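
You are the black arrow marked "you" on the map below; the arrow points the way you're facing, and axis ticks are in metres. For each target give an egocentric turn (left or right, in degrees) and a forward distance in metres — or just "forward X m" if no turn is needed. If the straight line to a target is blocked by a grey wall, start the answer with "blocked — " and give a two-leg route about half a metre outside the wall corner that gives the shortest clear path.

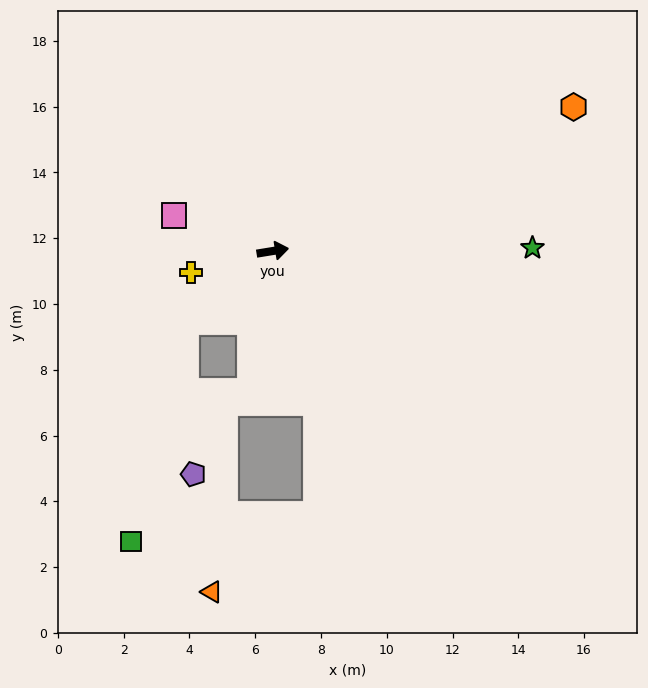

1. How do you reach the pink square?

turn left 151°, forward 3.2 m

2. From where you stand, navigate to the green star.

turn right 9°, forward 7.9 m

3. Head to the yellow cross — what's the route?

turn right 174°, forward 2.6 m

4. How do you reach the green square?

blocked — turn right 150°, forward 3.4 m, then turn left 37°, forward 6.9 m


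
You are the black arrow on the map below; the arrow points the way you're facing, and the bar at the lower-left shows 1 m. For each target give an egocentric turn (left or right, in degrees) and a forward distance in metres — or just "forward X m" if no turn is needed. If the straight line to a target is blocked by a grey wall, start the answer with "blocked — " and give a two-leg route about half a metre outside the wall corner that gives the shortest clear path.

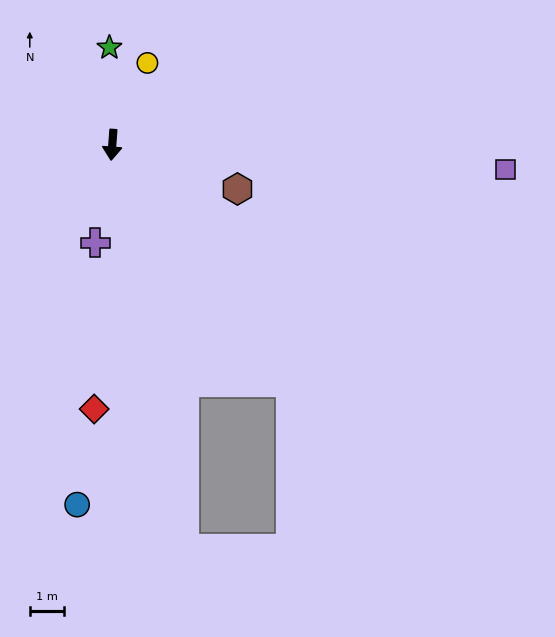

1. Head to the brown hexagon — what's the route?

turn left 75°, forward 3.8 m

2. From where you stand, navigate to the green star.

turn right 174°, forward 2.8 m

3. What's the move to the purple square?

turn left 91°, forward 11.4 m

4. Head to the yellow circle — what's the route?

turn left 161°, forward 2.6 m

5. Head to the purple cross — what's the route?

turn right 5°, forward 2.9 m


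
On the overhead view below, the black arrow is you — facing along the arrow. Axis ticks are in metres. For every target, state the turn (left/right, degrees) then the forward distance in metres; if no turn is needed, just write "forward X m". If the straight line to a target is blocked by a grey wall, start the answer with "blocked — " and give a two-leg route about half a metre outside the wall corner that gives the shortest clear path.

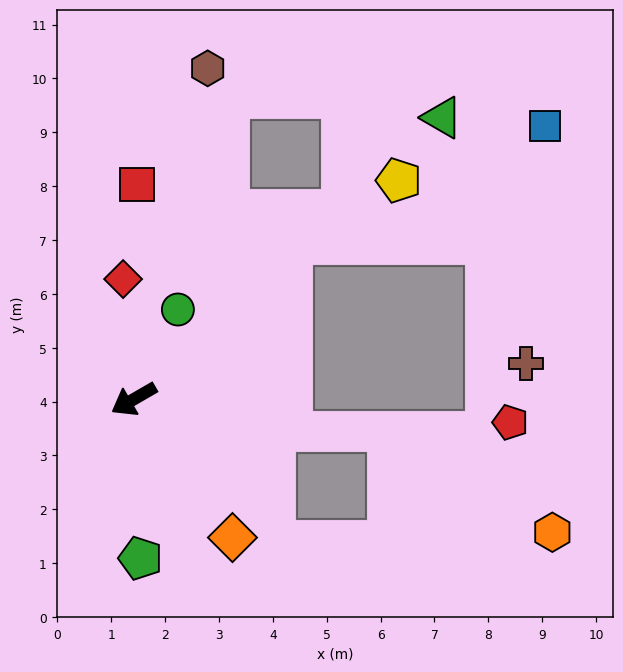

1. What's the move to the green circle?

turn right 146°, forward 1.9 m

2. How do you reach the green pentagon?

turn left 62°, forward 3.0 m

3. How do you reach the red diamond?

turn right 115°, forward 2.2 m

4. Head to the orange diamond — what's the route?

turn left 95°, forward 3.2 m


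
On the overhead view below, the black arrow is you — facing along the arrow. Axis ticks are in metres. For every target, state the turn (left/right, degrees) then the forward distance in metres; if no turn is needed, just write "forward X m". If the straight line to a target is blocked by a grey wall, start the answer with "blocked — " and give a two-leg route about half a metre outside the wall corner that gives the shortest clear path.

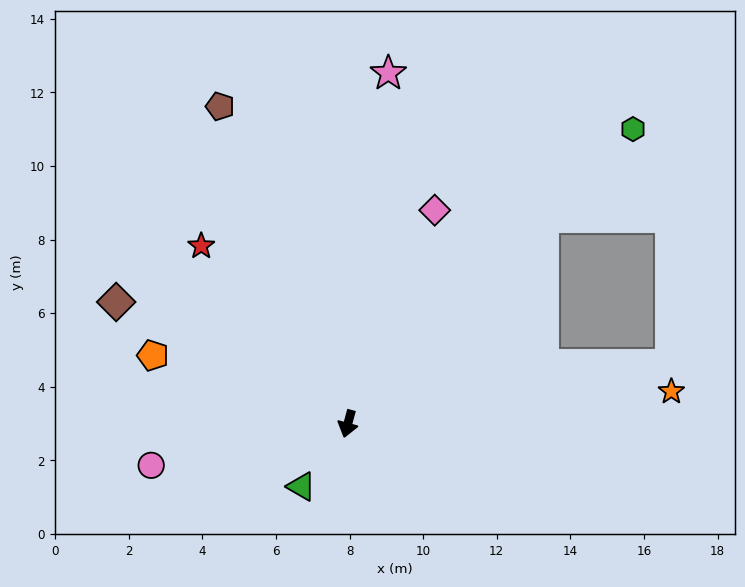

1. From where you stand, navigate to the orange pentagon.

turn right 94°, forward 5.6 m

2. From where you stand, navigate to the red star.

turn right 125°, forward 6.3 m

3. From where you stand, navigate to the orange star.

turn left 111°, forward 8.8 m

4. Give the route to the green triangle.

turn right 21°, forward 2.1 m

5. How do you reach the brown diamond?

turn right 103°, forward 7.1 m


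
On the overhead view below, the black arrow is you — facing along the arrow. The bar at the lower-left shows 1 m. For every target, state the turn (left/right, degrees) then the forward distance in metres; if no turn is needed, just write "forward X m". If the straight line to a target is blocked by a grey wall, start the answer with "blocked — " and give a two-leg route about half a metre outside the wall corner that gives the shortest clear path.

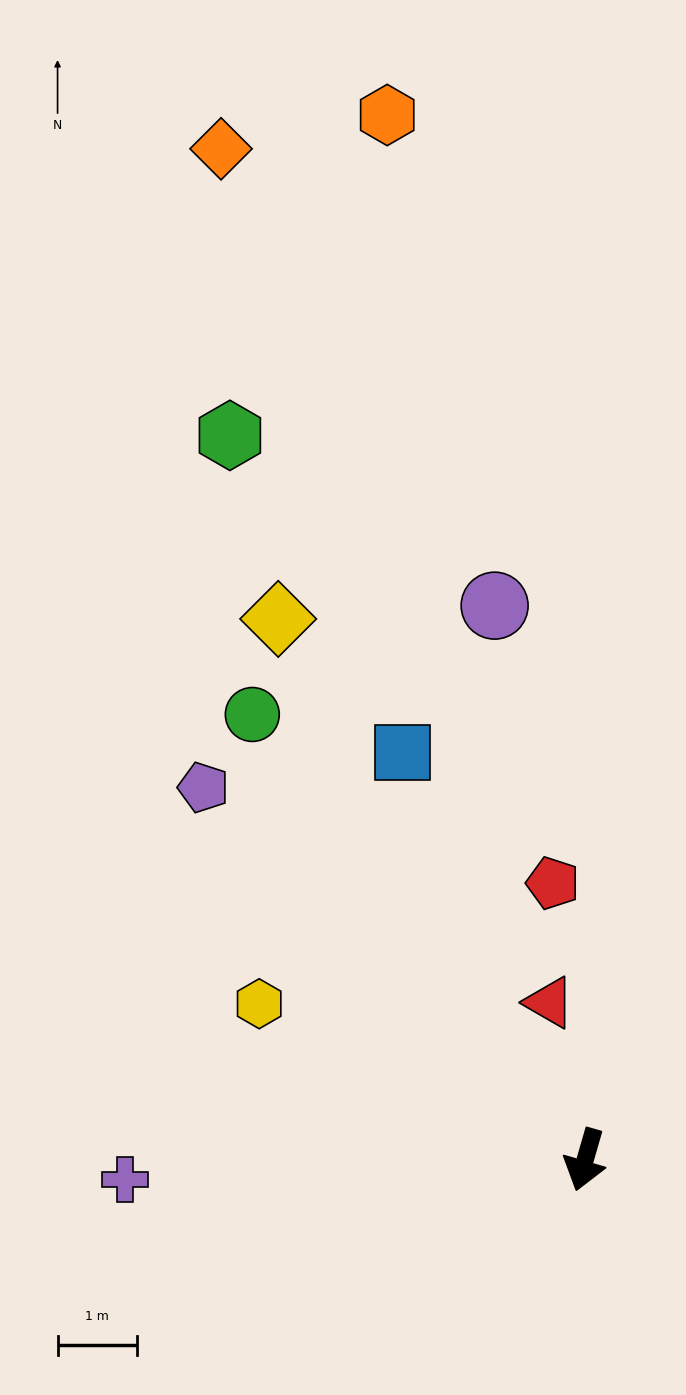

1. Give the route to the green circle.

turn right 127°, forward 7.0 m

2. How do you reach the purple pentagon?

turn right 118°, forward 6.7 m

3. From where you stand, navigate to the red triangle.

turn right 151°, forward 2.0 m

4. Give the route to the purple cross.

turn right 71°, forward 5.8 m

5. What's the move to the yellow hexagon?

turn right 99°, forward 4.6 m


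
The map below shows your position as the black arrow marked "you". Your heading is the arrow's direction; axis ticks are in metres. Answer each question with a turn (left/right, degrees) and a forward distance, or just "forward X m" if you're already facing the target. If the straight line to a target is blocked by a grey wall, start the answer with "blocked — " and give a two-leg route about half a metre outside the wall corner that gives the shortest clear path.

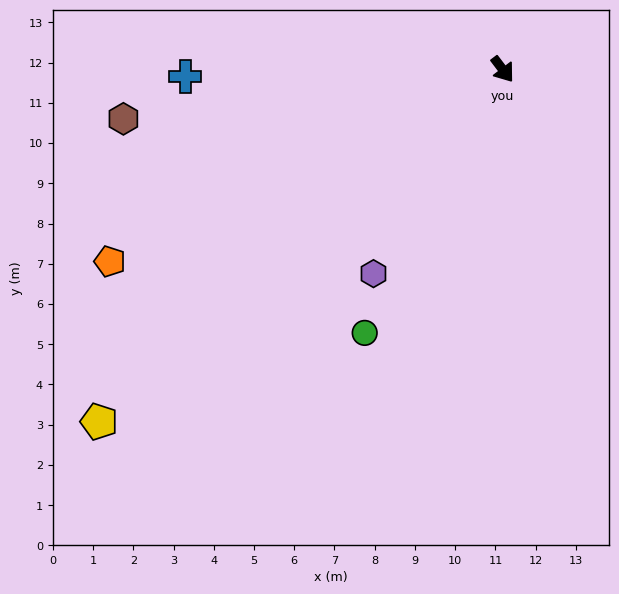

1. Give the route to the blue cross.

turn right 126°, forward 7.9 m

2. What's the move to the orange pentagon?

turn right 101°, forward 10.9 m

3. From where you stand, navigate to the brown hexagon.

turn right 120°, forward 9.5 m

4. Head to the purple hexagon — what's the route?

turn right 70°, forward 6.0 m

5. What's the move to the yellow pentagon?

turn right 86°, forward 13.3 m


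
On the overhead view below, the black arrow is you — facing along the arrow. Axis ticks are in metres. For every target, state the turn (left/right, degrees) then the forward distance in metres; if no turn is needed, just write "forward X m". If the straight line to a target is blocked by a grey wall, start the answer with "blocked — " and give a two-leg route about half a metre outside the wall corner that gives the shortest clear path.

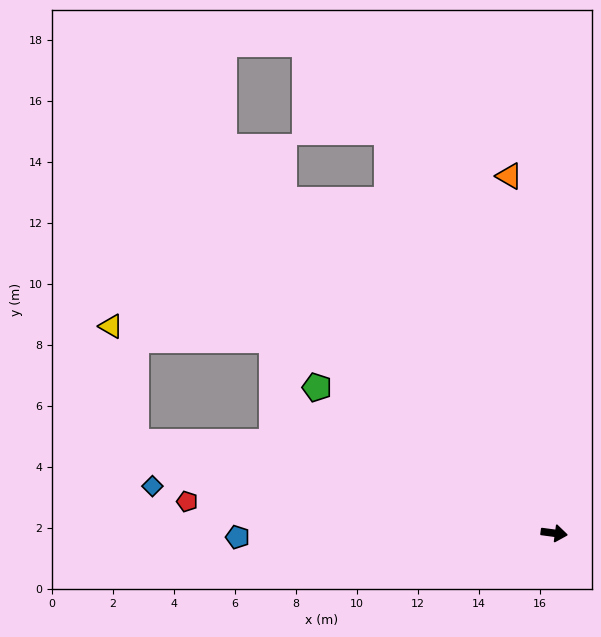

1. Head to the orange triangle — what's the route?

turn left 105°, forward 11.8 m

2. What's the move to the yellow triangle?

blocked — turn left 175°, forward 14.0 m, then turn right 65°, forward 3.9 m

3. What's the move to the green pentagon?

turn left 156°, forward 9.1 m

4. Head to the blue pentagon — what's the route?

turn right 172°, forward 10.4 m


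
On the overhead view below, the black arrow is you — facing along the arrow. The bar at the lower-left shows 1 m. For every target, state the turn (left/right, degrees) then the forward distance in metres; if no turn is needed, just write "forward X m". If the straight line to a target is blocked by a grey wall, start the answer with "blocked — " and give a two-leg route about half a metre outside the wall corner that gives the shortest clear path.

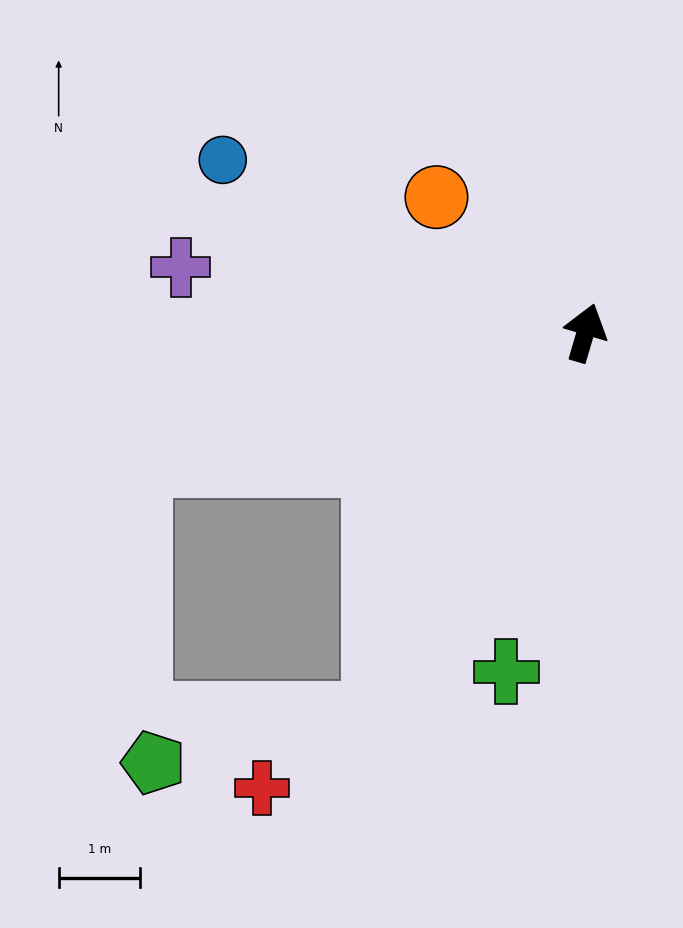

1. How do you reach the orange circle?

turn left 64°, forward 2.5 m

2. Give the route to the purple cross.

turn left 97°, forward 5.0 m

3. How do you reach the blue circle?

turn left 81°, forward 4.9 m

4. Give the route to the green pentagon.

blocked — turn left 168°, forward 5.3 m, then turn right 50°, forward 2.8 m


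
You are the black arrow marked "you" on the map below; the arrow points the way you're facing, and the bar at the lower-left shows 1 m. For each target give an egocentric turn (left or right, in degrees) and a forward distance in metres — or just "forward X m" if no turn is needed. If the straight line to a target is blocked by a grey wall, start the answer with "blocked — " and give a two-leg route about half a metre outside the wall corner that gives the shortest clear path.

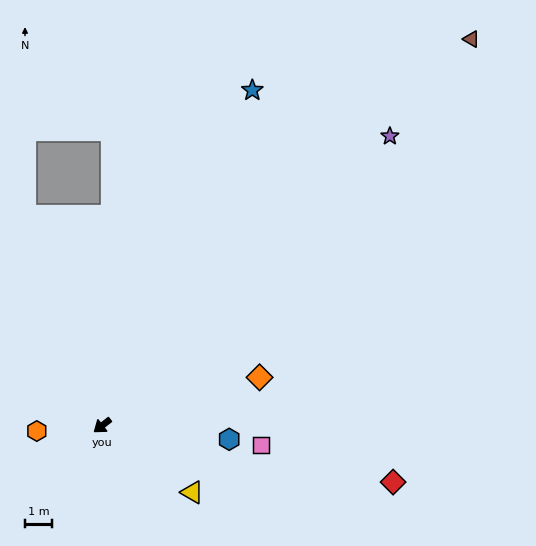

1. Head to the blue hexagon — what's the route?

turn left 136°, forward 4.8 m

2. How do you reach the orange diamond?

turn left 159°, forward 6.2 m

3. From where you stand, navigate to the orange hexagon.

turn right 33°, forward 2.5 m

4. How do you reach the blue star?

turn right 152°, forward 13.7 m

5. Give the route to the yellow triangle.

turn left 105°, forward 4.2 m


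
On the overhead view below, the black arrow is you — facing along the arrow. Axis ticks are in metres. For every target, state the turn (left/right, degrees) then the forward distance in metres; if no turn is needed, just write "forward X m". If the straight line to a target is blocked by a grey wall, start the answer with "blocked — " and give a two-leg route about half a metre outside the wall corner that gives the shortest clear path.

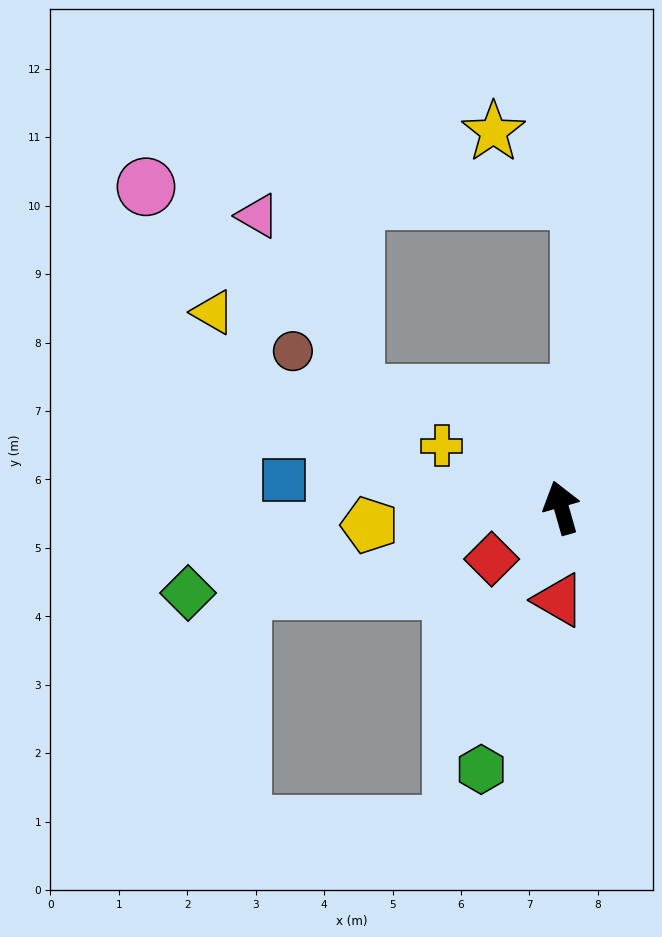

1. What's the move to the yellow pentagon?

turn left 79°, forward 2.8 m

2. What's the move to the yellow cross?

turn left 47°, forward 2.0 m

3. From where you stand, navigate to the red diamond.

turn left 111°, forward 1.3 m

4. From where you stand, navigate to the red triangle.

turn left 162°, forward 1.4 m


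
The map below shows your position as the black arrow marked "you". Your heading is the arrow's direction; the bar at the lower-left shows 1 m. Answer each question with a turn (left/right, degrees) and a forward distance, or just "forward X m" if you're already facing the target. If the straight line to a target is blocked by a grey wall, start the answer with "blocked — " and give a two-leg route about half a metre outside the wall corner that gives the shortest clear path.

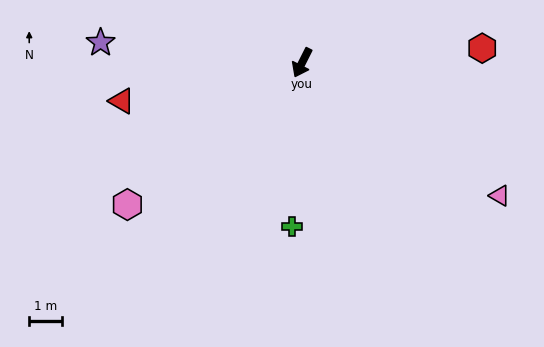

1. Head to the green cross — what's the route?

turn left 23°, forward 5.0 m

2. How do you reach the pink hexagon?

turn right 24°, forward 6.9 m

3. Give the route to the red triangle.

turn right 51°, forward 5.6 m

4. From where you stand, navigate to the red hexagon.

turn left 121°, forward 5.5 m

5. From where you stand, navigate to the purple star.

turn right 69°, forward 6.2 m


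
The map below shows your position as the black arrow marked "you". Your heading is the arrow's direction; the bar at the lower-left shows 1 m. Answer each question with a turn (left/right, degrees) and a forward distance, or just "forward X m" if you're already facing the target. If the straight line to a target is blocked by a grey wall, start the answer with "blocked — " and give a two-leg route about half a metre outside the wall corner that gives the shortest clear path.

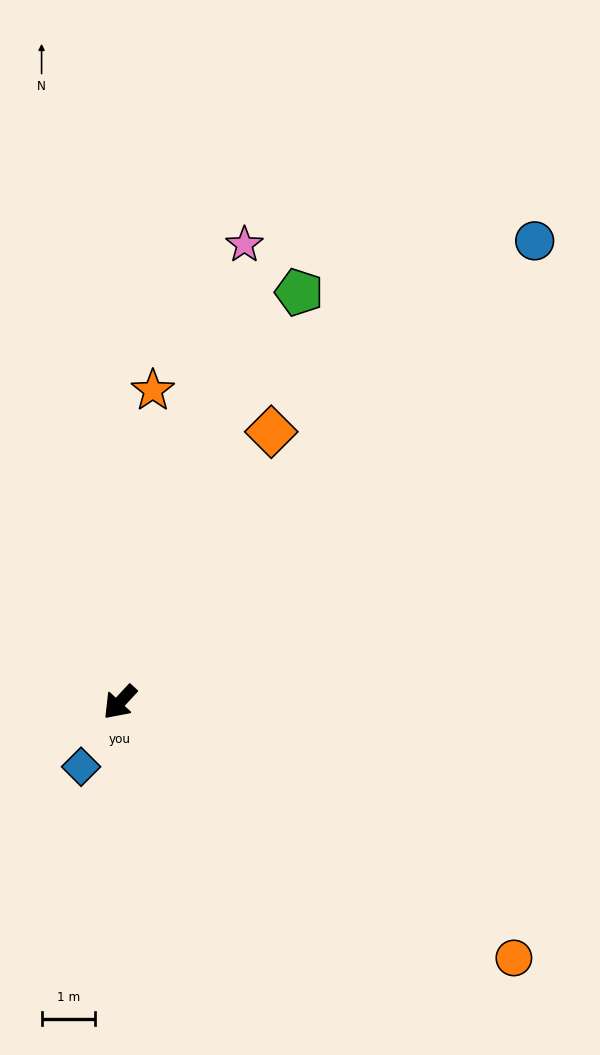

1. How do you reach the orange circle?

turn left 100°, forward 8.8 m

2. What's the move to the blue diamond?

turn left 12°, forward 1.4 m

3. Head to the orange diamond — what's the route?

turn right 166°, forward 5.8 m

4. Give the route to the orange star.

turn right 143°, forward 5.9 m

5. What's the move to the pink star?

turn right 152°, forward 8.9 m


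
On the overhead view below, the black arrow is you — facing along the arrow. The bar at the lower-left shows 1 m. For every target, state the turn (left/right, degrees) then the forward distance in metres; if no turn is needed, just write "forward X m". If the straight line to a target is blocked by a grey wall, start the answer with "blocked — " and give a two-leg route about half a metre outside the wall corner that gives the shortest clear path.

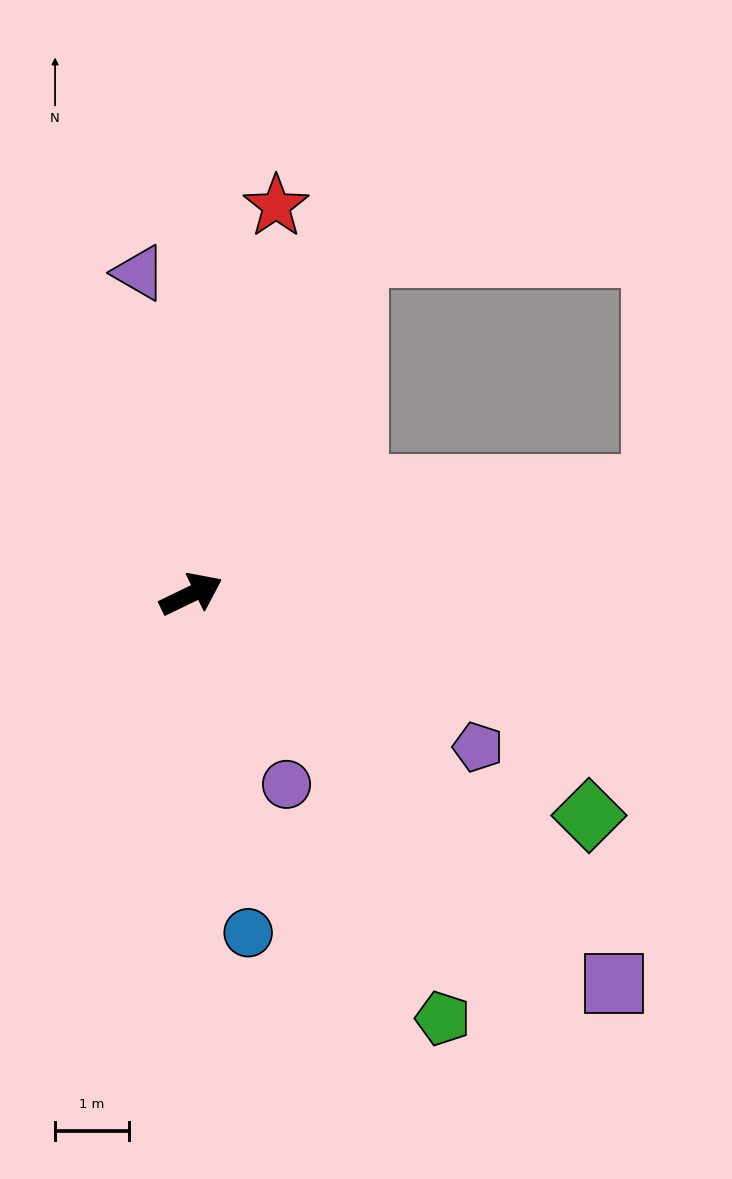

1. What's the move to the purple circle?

turn right 89°, forward 2.9 m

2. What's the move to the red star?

turn left 52°, forward 5.4 m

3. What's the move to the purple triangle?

turn left 73°, forward 4.4 m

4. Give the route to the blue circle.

turn right 106°, forward 4.6 m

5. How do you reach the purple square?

turn right 68°, forward 7.7 m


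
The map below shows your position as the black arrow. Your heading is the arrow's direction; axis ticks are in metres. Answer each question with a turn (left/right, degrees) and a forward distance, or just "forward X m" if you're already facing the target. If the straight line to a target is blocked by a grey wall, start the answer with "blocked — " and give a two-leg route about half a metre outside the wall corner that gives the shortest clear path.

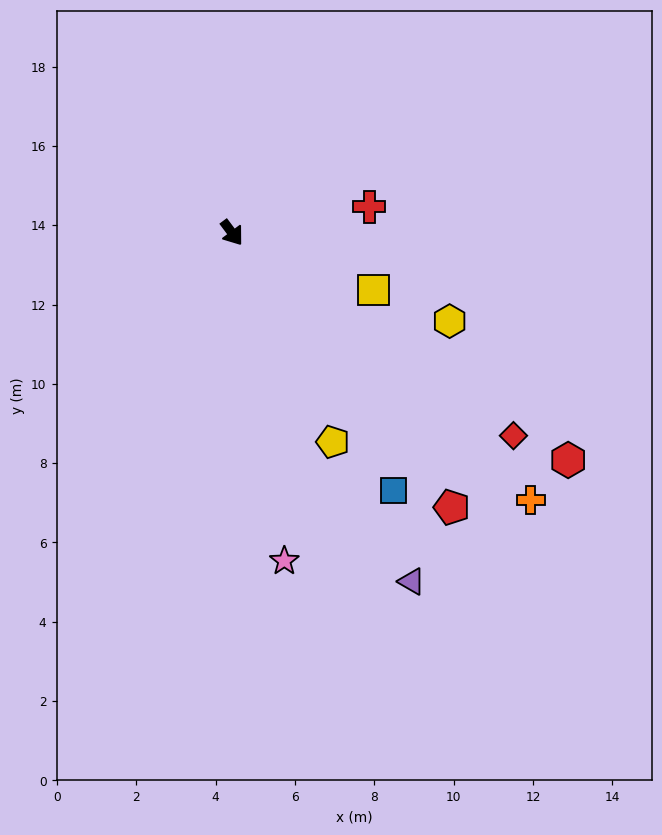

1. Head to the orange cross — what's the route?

turn left 11°, forward 10.1 m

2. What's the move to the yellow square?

turn left 31°, forward 3.8 m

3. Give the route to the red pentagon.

forward 8.9 m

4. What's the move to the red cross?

turn left 64°, forward 3.5 m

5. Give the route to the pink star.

turn right 28°, forward 8.4 m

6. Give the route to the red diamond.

turn left 17°, forward 8.7 m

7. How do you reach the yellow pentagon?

turn right 11°, forward 5.9 m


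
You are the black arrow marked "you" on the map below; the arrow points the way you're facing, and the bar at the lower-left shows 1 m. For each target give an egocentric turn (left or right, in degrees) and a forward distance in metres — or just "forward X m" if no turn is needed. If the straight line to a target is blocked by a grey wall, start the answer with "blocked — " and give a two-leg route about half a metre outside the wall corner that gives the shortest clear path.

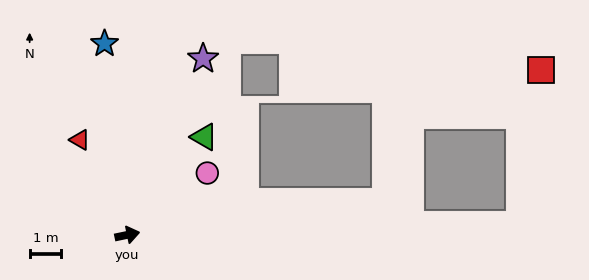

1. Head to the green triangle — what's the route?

turn left 40°, forward 3.9 m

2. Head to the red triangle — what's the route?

turn left 105°, forward 3.3 m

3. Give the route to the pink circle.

turn left 26°, forward 3.2 m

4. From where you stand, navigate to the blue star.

turn left 85°, forward 6.1 m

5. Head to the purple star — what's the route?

turn left 55°, forward 6.0 m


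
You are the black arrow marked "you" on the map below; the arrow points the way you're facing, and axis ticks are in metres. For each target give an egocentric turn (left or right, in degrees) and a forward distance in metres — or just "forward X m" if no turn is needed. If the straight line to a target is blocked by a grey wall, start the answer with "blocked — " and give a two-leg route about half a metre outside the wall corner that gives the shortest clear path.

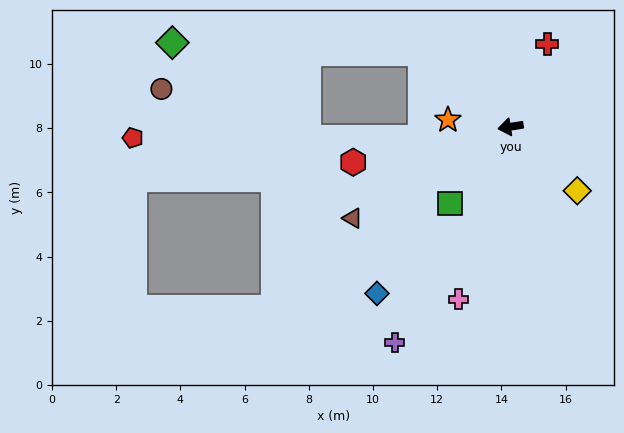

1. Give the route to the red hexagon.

turn left 4°, forward 5.0 m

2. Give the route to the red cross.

turn right 123°, forward 2.8 m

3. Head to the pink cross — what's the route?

turn left 64°, forward 5.6 m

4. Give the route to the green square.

turn left 43°, forward 3.0 m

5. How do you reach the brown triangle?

turn left 21°, forward 5.7 m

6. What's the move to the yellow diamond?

turn left 127°, forward 2.9 m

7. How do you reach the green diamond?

blocked — turn right 49°, forward 3.6 m, then turn left 38°, forward 7.8 m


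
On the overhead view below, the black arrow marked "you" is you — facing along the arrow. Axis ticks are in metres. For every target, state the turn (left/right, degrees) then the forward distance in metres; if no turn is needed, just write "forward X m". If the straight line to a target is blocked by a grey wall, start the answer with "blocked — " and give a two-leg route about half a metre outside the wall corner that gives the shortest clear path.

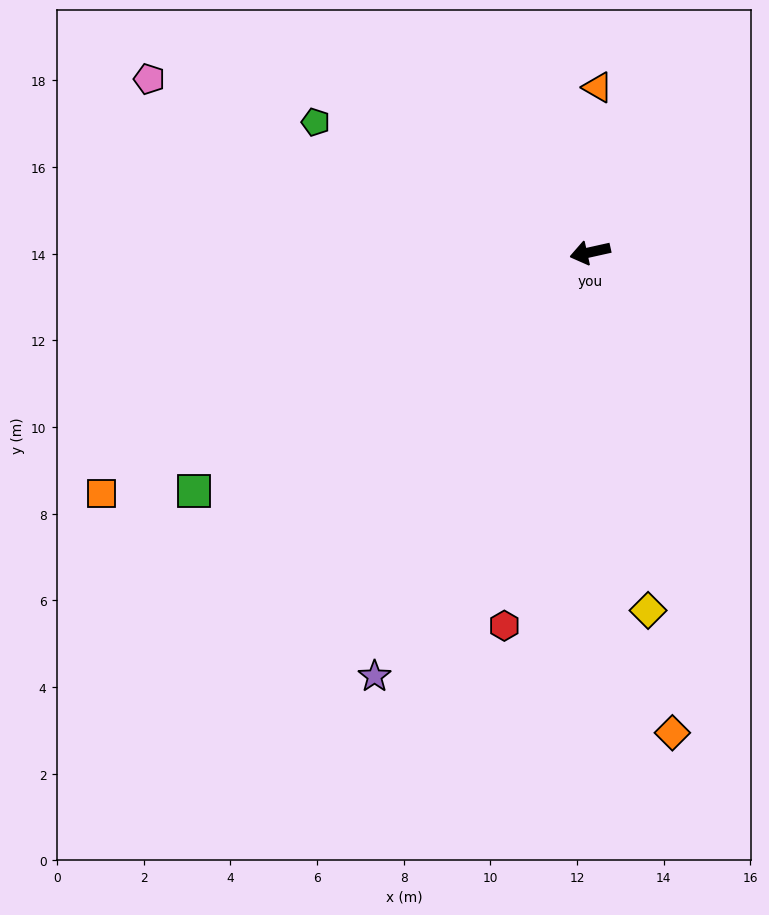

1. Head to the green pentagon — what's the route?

turn right 38°, forward 7.0 m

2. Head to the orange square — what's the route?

turn left 14°, forward 12.6 m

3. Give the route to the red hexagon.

turn left 65°, forward 8.8 m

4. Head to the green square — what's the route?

turn left 19°, forward 10.7 m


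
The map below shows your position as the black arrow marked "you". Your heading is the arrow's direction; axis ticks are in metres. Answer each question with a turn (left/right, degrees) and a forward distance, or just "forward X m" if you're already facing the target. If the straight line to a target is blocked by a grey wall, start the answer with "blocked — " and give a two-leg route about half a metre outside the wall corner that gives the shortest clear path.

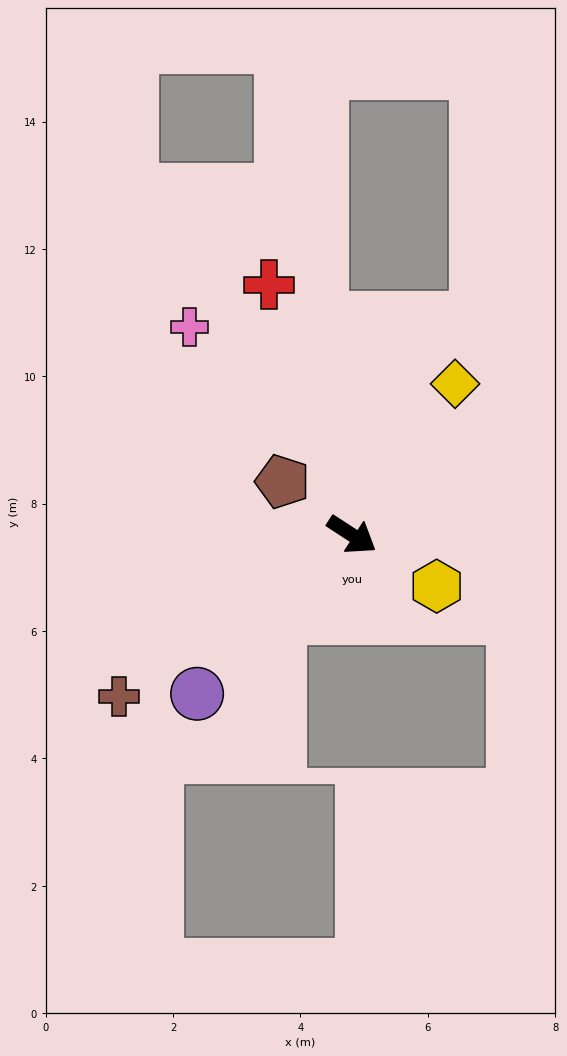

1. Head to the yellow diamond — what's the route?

turn left 89°, forward 2.9 m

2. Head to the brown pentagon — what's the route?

turn left 176°, forward 1.4 m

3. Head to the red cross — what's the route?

turn left 141°, forward 4.1 m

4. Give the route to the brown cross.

turn right 112°, forward 4.5 m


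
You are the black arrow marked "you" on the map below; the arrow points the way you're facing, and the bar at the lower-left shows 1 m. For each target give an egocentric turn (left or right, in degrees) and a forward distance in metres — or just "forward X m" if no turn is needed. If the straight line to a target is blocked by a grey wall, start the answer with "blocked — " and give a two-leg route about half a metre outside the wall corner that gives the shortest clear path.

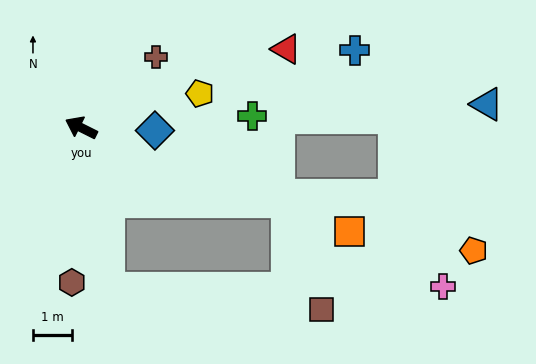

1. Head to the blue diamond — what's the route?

turn right 156°, forward 1.9 m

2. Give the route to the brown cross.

turn right 110°, forward 2.6 m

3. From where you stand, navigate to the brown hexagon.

turn left 113°, forward 3.9 m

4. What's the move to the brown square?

blocked — turn left 126°, forward 4.1 m, then turn left 75°, forward 5.4 m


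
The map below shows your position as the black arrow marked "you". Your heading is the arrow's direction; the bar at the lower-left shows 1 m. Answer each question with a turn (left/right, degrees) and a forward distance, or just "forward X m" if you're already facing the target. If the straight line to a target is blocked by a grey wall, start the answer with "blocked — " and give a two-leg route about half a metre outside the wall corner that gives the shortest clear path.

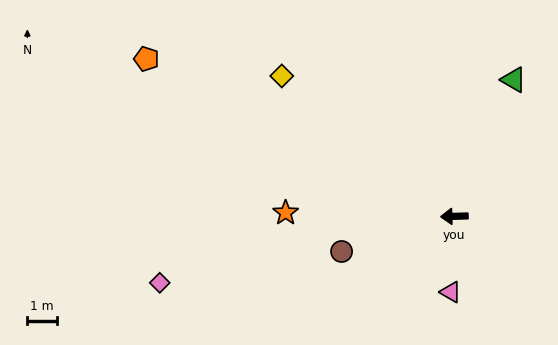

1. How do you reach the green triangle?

turn right 115°, forward 5.1 m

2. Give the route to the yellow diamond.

turn right 41°, forward 7.6 m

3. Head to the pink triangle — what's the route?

turn left 86°, forward 2.6 m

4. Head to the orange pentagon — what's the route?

turn right 29°, forward 11.8 m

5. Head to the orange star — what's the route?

turn right 3°, forward 5.8 m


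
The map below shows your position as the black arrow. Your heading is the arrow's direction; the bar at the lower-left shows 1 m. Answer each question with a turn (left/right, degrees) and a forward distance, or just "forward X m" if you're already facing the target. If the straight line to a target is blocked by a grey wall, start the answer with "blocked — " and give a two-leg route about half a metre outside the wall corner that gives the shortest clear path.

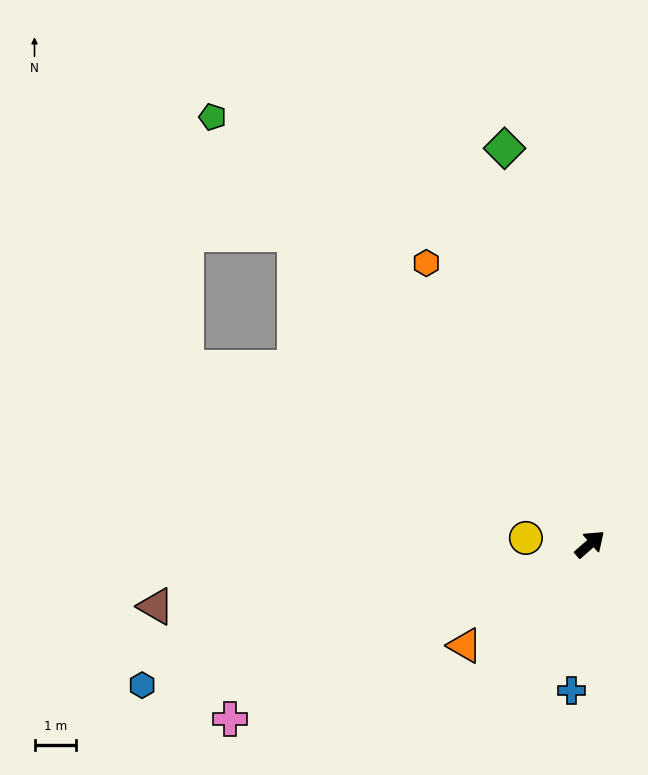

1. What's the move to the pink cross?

turn left 165°, forward 9.7 m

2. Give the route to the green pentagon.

turn left 90°, forward 13.8 m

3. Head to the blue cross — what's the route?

turn right 138°, forward 3.6 m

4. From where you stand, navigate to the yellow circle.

turn left 133°, forward 1.6 m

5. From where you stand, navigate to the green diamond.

turn left 61°, forward 9.8 m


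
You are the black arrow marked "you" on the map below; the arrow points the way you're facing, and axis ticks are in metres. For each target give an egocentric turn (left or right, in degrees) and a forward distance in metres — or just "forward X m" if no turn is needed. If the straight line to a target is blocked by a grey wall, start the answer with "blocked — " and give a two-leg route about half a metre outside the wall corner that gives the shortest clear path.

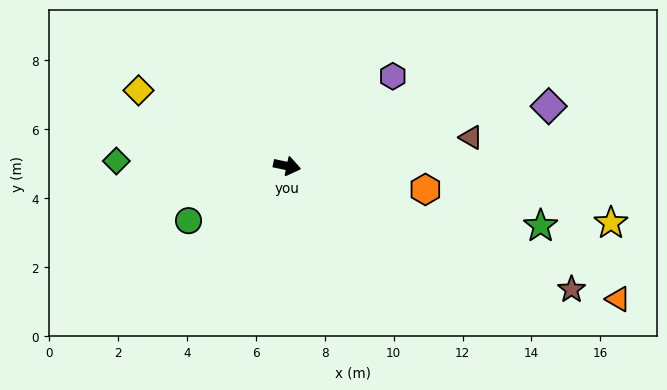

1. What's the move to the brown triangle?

turn left 21°, forward 5.4 m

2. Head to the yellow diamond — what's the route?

turn left 165°, forward 4.8 m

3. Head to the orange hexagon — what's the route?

turn left 2°, forward 4.1 m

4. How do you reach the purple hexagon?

turn left 52°, forward 4.0 m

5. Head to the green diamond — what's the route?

turn right 170°, forward 5.0 m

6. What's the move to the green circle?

turn right 139°, forward 3.3 m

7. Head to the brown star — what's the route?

turn right 12°, forward 9.0 m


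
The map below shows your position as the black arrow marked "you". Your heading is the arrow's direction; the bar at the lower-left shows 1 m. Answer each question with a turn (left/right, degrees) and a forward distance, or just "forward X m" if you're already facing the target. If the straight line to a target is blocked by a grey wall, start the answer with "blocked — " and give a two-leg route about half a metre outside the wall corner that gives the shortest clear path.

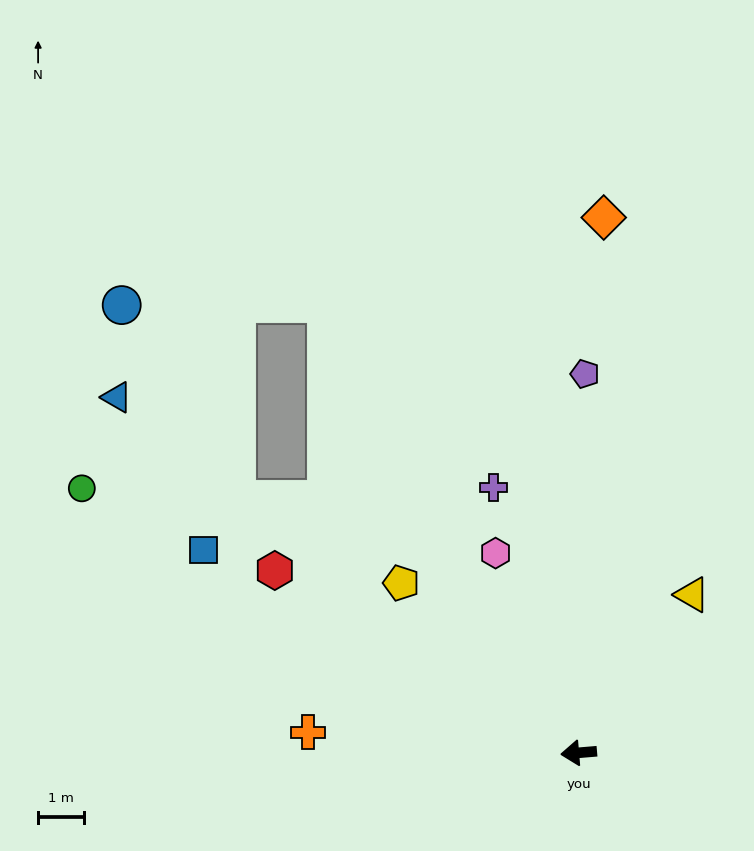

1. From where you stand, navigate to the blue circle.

blocked — turn right 41°, forward 9.3 m, then turn right 23°, forward 5.0 m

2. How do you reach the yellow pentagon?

turn right 49°, forward 5.4 m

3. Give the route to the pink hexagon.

turn right 72°, forward 4.7 m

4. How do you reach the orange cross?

turn right 9°, forward 5.9 m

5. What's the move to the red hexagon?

turn right 36°, forward 7.8 m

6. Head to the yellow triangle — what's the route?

turn right 130°, forward 4.3 m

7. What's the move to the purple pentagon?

turn right 96°, forward 8.3 m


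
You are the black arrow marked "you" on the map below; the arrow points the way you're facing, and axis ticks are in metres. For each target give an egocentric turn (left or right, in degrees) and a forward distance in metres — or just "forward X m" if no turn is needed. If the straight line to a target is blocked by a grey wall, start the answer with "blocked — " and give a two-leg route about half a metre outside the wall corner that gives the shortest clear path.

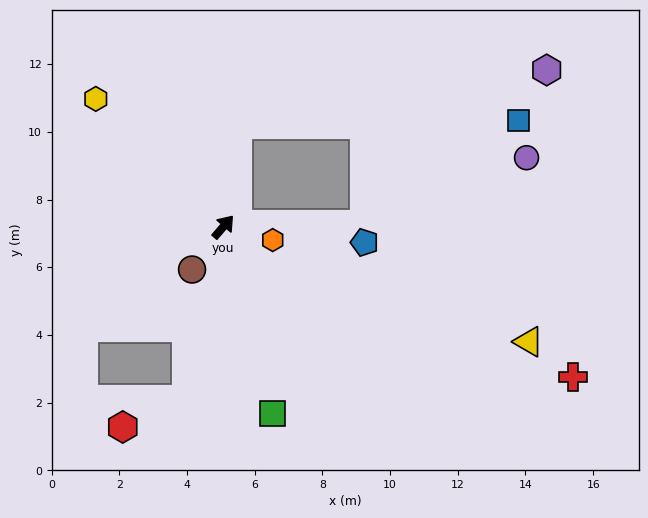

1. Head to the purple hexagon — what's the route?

blocked — turn left 33°, forward 3.1 m, then turn right 72°, forward 9.3 m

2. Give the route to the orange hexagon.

turn right 64°, forward 1.5 m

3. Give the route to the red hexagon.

blocked — turn right 152°, forward 5.2 m, then turn right 54°, forward 2.0 m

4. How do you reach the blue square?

blocked — turn left 33°, forward 3.1 m, then turn right 82°, forward 8.3 m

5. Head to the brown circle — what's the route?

turn right 176°, forward 1.6 m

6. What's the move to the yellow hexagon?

turn left 86°, forward 5.3 m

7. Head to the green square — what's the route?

turn right 125°, forward 5.7 m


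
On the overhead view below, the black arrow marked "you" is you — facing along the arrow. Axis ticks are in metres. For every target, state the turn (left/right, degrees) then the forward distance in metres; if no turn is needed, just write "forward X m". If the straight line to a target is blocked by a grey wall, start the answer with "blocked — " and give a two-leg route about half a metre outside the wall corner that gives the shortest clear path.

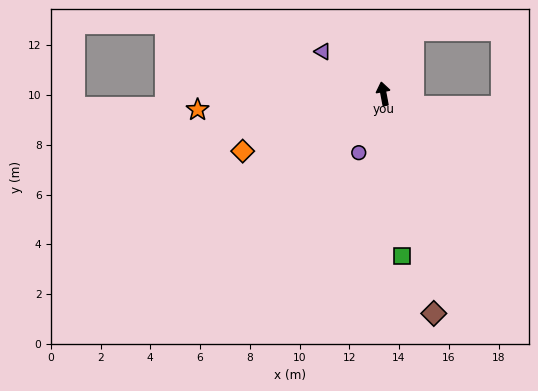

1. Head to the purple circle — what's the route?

turn left 147°, forward 2.6 m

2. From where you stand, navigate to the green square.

turn left 176°, forward 6.6 m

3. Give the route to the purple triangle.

turn left 44°, forward 3.0 m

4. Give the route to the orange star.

turn left 84°, forward 7.5 m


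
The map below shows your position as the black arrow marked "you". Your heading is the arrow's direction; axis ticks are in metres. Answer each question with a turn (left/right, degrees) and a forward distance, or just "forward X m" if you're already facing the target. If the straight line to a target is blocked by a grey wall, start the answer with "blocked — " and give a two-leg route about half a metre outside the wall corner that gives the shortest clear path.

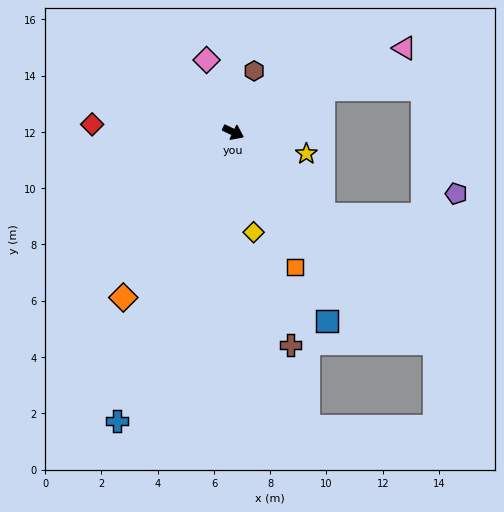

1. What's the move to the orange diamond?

turn right 98°, forward 7.1 m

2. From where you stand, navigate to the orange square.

turn right 40°, forward 5.3 m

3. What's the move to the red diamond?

turn right 157°, forward 5.0 m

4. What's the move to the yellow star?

turn left 9°, forward 2.7 m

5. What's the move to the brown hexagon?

turn left 97°, forward 2.3 m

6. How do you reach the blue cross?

turn right 86°, forward 11.1 m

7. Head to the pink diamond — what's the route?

turn left 136°, forward 2.7 m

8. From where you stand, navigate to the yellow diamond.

turn right 53°, forward 3.6 m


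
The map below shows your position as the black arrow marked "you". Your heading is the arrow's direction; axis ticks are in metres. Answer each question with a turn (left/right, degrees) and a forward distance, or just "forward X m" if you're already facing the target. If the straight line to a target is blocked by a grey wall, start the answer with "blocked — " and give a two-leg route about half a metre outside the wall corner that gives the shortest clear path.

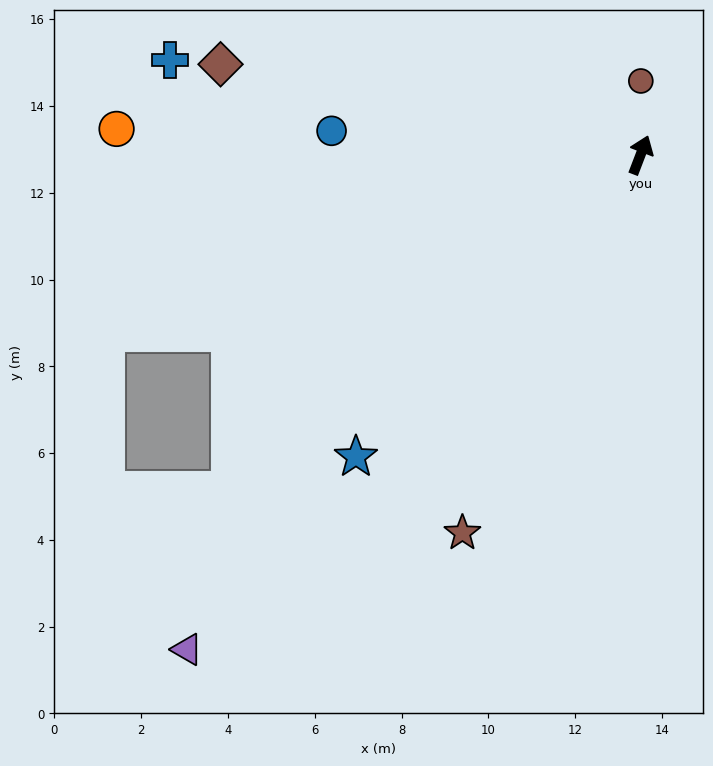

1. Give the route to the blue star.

turn left 158°, forward 9.6 m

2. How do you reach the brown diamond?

turn left 99°, forward 9.9 m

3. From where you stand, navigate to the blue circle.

turn left 107°, forward 7.1 m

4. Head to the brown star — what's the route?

turn left 176°, forward 9.6 m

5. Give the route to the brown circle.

turn left 21°, forward 1.7 m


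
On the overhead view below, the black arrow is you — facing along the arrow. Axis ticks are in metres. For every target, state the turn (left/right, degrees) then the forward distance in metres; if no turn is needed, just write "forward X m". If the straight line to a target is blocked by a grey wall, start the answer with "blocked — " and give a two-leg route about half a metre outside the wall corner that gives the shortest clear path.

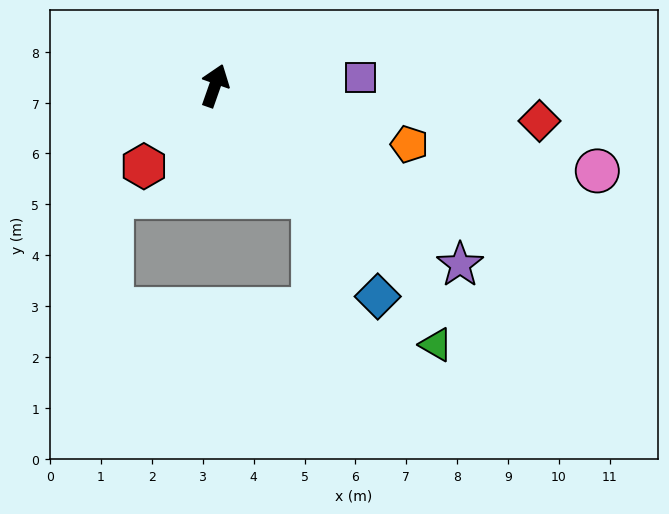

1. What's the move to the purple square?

turn right 67°, forward 2.9 m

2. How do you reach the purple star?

turn right 107°, forward 6.0 m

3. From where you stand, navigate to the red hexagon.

turn left 158°, forward 2.1 m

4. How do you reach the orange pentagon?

turn right 87°, forward 4.0 m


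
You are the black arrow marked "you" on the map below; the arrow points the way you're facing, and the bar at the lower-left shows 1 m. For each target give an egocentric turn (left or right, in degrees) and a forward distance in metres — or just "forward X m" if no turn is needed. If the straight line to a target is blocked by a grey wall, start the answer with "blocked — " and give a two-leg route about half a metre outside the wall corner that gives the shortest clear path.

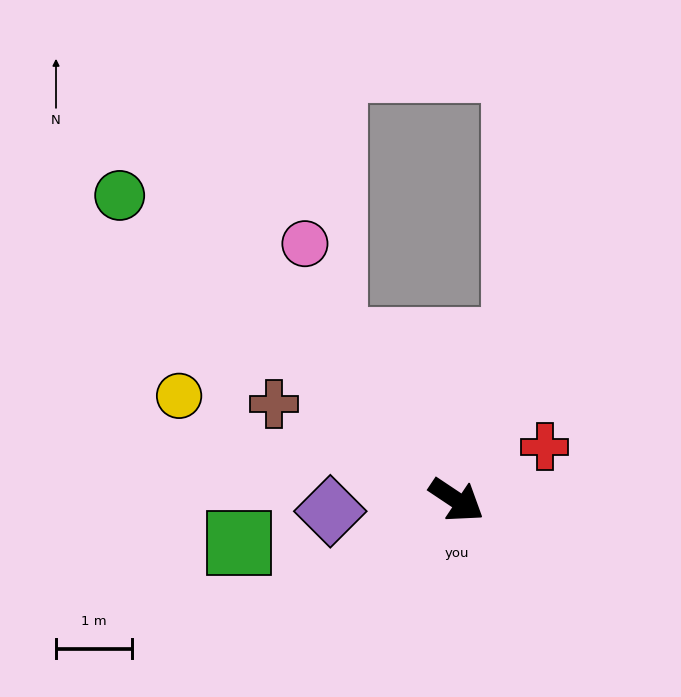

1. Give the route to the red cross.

turn left 65°, forward 1.4 m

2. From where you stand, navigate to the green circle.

turn left 172°, forward 6.0 m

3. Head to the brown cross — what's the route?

turn right 174°, forward 2.7 m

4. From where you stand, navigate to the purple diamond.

turn right 141°, forward 1.7 m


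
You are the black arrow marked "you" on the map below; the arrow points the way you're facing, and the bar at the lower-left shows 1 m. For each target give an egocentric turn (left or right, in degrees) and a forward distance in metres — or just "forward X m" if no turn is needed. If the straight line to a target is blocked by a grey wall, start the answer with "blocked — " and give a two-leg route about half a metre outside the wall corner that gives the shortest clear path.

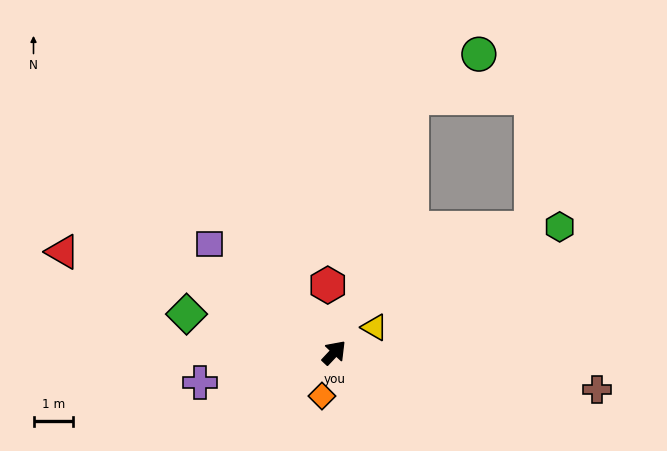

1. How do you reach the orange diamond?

turn right 153°, forward 1.1 m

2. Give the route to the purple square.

turn left 92°, forward 4.1 m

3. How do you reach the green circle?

blocked — turn left 26°, forward 6.7 m, then turn right 40°, forward 2.0 m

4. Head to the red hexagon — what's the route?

turn left 49°, forward 1.7 m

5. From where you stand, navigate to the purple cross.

turn left 146°, forward 3.5 m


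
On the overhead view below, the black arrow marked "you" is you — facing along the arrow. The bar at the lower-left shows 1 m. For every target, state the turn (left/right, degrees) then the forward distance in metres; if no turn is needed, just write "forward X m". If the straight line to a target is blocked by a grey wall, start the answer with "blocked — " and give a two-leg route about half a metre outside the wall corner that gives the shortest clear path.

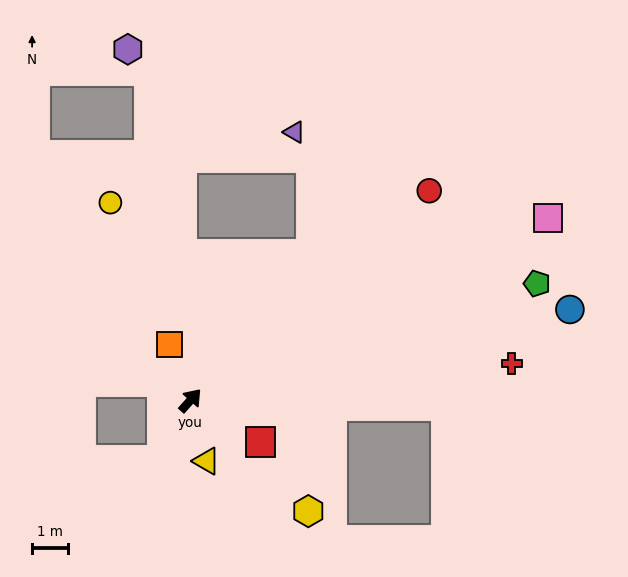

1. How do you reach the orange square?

turn left 62°, forward 1.7 m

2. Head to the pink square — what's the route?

turn right 21°, forward 11.3 m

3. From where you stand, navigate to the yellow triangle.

turn right 124°, forward 1.8 m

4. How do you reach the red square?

turn right 79°, forward 2.3 m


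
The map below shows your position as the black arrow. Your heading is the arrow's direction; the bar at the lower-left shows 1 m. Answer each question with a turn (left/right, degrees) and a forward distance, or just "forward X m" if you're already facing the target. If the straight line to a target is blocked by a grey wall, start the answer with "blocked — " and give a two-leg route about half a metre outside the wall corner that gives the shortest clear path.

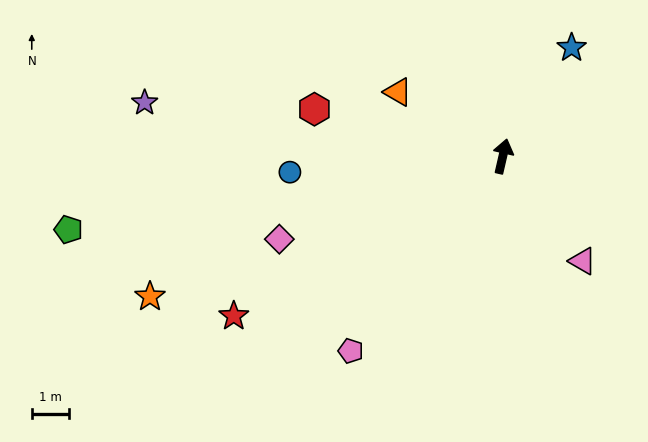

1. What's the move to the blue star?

turn right 19°, forward 3.5 m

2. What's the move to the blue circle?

turn left 107°, forward 5.8 m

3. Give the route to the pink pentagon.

turn left 155°, forward 6.7 m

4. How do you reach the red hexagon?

turn left 89°, forward 5.2 m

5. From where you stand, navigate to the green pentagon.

turn left 113°, forward 11.9 m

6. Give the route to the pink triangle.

turn right 130°, forward 3.6 m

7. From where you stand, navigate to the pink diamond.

turn left 123°, forward 6.4 m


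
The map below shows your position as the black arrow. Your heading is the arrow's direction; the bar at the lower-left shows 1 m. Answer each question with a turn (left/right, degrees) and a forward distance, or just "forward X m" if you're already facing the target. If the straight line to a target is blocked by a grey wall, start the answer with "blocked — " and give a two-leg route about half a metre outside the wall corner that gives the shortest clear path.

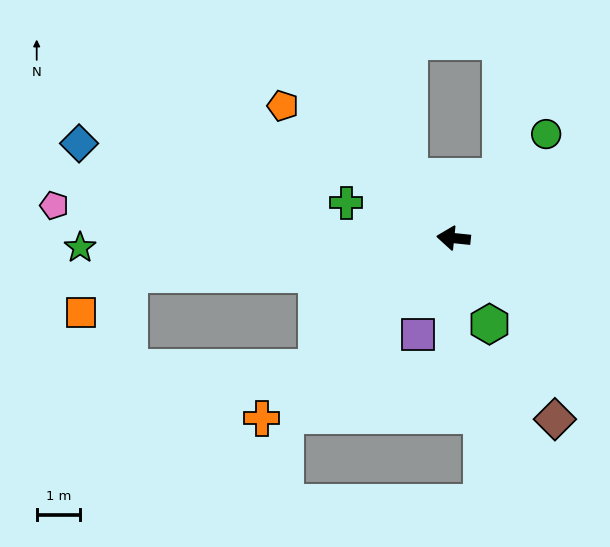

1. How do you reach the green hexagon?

turn left 119°, forward 2.1 m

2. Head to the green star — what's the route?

turn left 7°, forward 8.6 m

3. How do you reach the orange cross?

turn left 49°, forward 6.0 m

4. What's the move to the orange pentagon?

turn right 32°, forward 4.9 m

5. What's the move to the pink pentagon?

forward 9.2 m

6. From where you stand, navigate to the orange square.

blocked — turn left 12°, forward 7.5 m, then turn left 32°, forward 1.4 m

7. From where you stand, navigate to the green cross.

turn right 12°, forward 2.6 m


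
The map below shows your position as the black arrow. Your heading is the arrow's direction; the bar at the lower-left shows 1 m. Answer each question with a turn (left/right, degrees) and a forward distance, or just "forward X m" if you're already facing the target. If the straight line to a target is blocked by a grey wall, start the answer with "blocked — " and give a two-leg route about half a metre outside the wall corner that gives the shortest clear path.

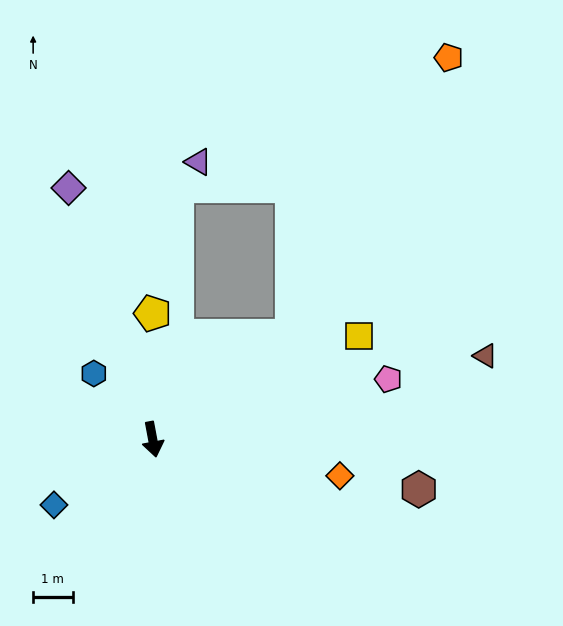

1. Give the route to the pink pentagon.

turn left 94°, forward 6.2 m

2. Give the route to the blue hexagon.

turn right 149°, forward 2.2 m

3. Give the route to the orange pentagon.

blocked — turn left 116°, forward 4.4 m, then turn left 24°, forward 8.1 m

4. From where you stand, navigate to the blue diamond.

turn right 67°, forward 3.0 m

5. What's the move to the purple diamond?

turn right 172°, forward 6.7 m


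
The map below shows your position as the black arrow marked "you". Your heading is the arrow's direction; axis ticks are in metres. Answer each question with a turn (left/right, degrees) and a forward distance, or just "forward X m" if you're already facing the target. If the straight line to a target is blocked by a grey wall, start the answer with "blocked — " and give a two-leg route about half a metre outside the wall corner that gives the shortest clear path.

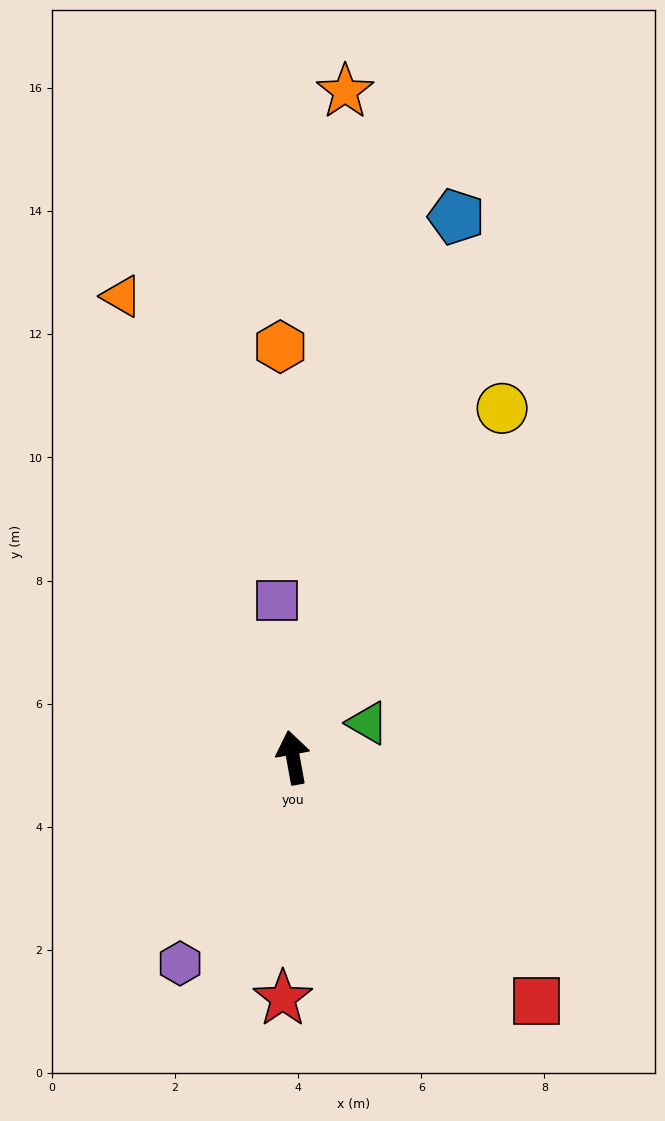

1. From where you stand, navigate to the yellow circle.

turn right 41°, forward 6.6 m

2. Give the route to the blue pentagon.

turn right 27°, forward 9.2 m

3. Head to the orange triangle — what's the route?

turn left 10°, forward 8.0 m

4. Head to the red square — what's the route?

turn right 145°, forward 5.6 m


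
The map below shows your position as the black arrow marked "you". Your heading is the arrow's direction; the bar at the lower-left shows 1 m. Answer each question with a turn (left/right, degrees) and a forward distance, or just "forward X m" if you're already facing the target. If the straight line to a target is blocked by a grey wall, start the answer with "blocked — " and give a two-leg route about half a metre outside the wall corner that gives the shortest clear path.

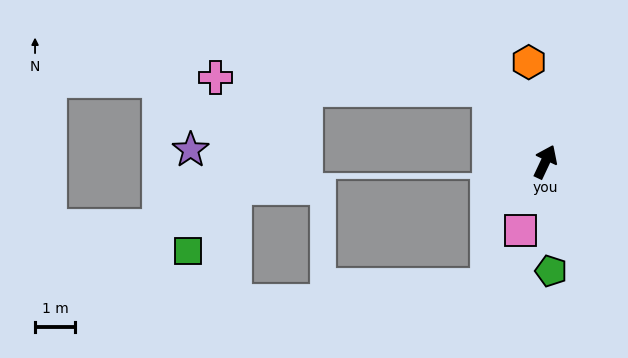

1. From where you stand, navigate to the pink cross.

blocked — turn left 63°, forward 2.3 m, then turn left 49°, forward 6.9 m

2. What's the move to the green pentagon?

turn right 152°, forward 2.7 m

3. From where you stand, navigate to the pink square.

turn right 174°, forward 1.8 m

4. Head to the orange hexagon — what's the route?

turn left 35°, forward 2.5 m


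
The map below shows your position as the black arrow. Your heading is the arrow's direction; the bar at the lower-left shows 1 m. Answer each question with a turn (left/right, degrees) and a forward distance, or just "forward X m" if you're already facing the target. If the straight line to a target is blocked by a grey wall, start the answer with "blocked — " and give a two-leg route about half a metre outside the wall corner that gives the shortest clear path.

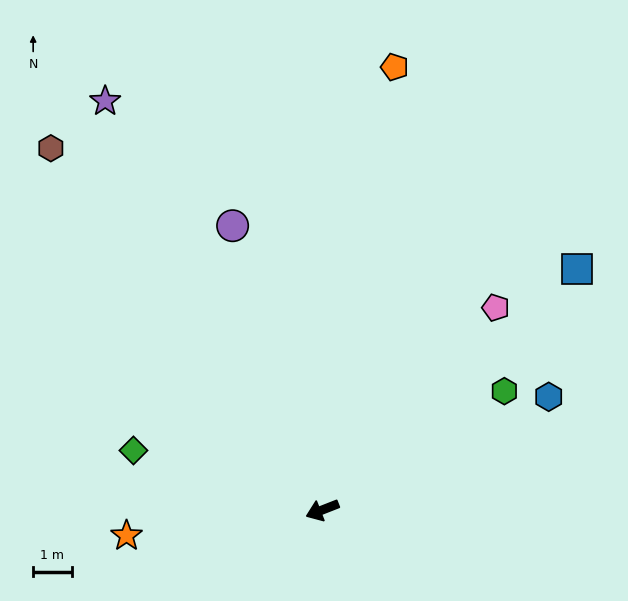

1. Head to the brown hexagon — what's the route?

turn right 75°, forward 11.7 m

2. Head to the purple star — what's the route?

turn right 83°, forward 12.0 m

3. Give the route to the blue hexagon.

turn right 175°, forward 6.6 m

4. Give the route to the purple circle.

turn right 94°, forward 7.7 m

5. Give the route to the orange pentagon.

turn right 121°, forward 11.6 m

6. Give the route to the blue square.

turn right 158°, forward 9.1 m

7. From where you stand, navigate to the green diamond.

turn right 39°, forward 5.1 m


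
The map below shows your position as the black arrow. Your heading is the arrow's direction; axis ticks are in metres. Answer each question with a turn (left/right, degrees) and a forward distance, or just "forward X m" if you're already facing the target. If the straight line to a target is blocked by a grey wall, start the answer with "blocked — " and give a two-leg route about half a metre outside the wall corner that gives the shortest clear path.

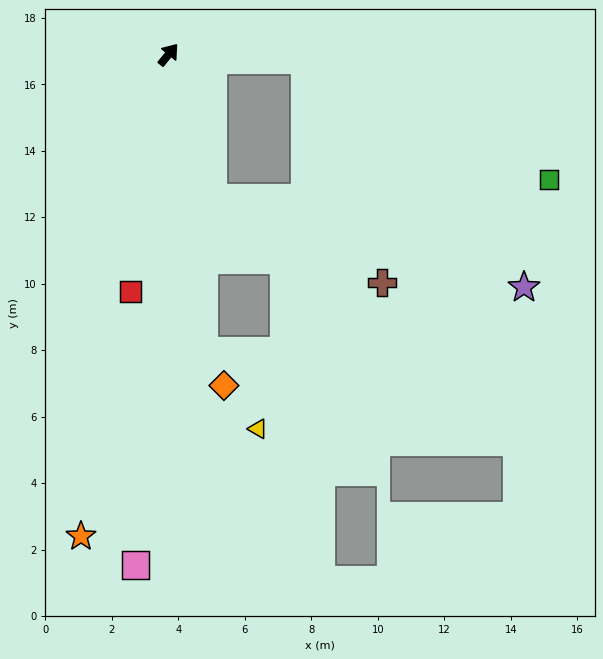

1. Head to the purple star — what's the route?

blocked — turn right 53°, forward 4.1 m, then turn right 44°, forward 9.5 m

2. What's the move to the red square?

turn right 150°, forward 7.2 m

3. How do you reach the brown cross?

blocked — turn right 124°, forward 4.5 m, then turn left 47°, forward 5.7 m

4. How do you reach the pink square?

turn right 145°, forward 15.4 m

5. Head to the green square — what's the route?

blocked — turn right 53°, forward 4.1 m, then turn right 24°, forward 8.2 m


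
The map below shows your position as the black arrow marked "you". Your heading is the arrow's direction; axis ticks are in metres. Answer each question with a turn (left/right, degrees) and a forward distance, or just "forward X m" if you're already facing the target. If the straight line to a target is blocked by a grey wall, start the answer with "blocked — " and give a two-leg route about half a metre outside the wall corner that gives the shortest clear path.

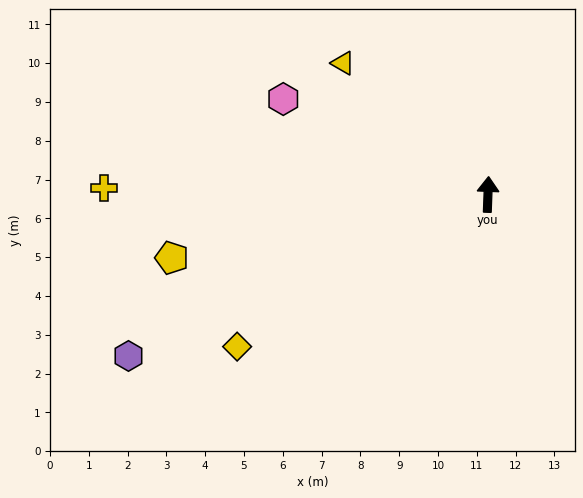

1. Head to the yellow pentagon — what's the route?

turn left 103°, forward 8.3 m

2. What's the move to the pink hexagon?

turn left 67°, forward 5.8 m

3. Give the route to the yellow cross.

turn left 91°, forward 9.9 m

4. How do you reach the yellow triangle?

turn left 50°, forward 5.0 m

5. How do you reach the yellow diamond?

turn left 123°, forward 7.6 m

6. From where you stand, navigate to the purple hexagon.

turn left 116°, forward 10.2 m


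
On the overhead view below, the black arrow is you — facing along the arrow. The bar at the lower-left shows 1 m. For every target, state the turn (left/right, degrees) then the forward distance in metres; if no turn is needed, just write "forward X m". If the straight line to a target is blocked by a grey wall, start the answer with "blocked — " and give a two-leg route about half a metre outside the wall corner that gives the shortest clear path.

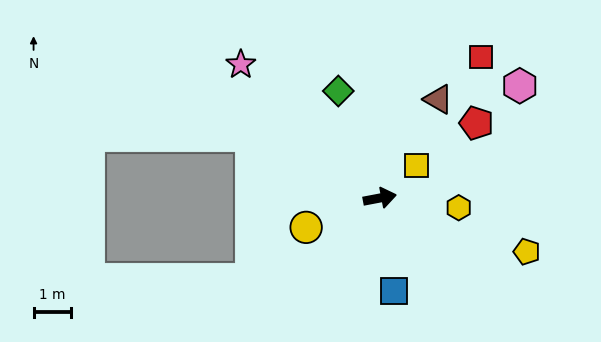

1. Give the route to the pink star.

turn left 125°, forward 5.1 m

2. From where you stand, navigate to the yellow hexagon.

turn right 18°, forward 2.1 m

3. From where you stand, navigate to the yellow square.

turn left 31°, forward 1.3 m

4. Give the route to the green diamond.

turn left 100°, forward 3.0 m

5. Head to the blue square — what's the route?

turn right 92°, forward 2.5 m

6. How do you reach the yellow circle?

turn right 169°, forward 2.1 m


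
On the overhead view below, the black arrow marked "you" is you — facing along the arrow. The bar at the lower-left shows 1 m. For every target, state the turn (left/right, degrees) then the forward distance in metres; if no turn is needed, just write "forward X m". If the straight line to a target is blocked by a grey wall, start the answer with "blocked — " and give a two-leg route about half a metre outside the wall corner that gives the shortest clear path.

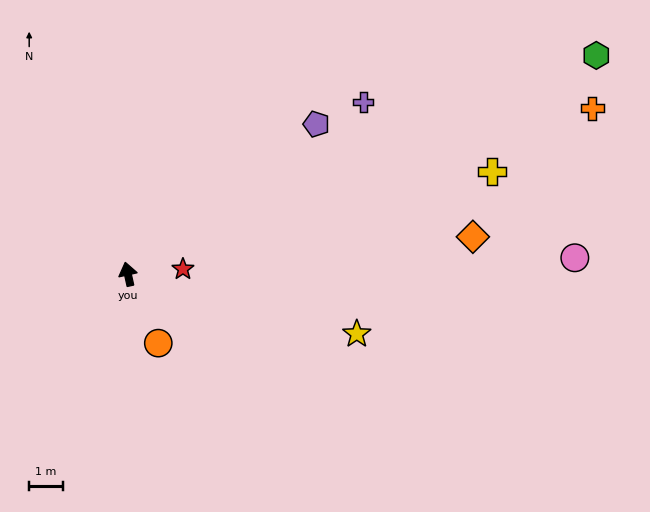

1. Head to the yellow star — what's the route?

turn right 117°, forward 7.0 m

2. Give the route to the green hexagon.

turn right 77°, forward 15.3 m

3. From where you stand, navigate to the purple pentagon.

turn right 64°, forward 7.1 m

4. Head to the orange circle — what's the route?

turn right 169°, forward 2.2 m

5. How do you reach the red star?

turn right 97°, forward 1.6 m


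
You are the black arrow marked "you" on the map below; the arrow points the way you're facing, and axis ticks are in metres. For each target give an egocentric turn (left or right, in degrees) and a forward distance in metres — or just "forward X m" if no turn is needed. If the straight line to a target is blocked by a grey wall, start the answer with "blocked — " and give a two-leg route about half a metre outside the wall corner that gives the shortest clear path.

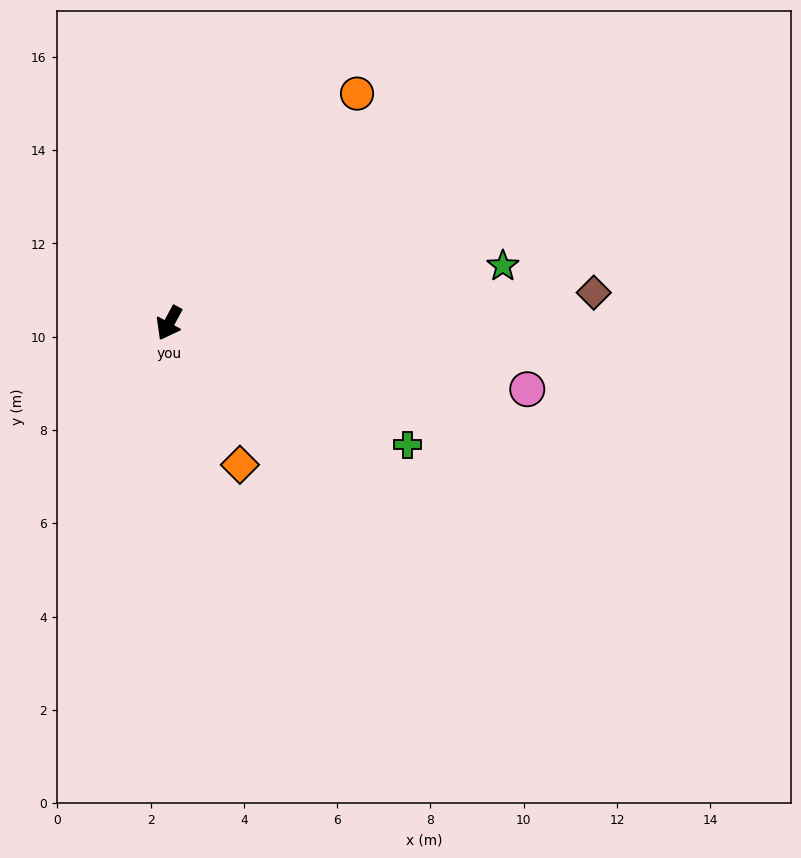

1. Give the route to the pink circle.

turn left 108°, forward 7.8 m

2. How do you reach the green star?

turn left 128°, forward 7.3 m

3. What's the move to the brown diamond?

turn left 123°, forward 9.1 m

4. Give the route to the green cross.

turn left 91°, forward 5.7 m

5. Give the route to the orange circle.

turn left 169°, forward 6.4 m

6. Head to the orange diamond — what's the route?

turn left 55°, forward 3.4 m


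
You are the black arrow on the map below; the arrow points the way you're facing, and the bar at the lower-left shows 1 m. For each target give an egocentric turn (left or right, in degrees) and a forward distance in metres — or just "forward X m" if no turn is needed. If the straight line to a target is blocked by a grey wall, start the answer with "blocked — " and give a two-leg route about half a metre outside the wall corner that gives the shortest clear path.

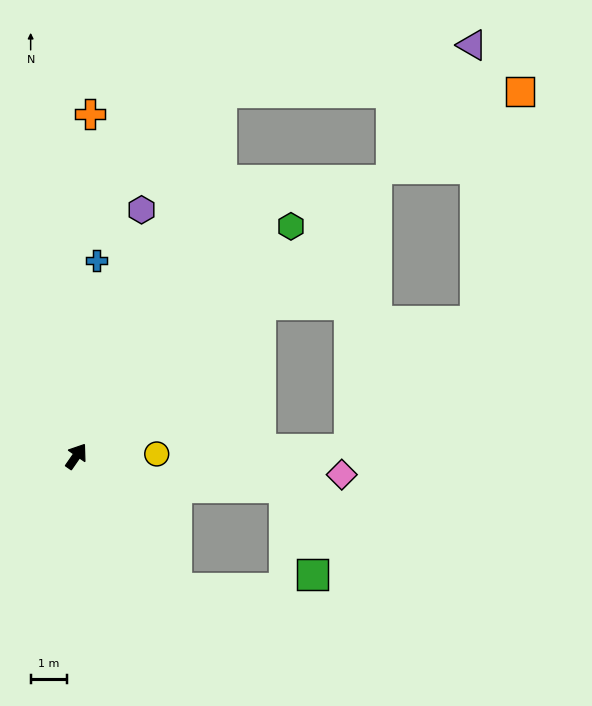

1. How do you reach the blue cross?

turn left 29°, forward 5.4 m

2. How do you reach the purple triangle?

blocked — turn left 13°, forward 10.8 m, then turn right 57°, forward 7.0 m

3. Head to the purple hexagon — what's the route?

turn left 20°, forward 7.0 m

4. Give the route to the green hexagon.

turn right 8°, forward 8.7 m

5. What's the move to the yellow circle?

turn right 54°, forward 2.2 m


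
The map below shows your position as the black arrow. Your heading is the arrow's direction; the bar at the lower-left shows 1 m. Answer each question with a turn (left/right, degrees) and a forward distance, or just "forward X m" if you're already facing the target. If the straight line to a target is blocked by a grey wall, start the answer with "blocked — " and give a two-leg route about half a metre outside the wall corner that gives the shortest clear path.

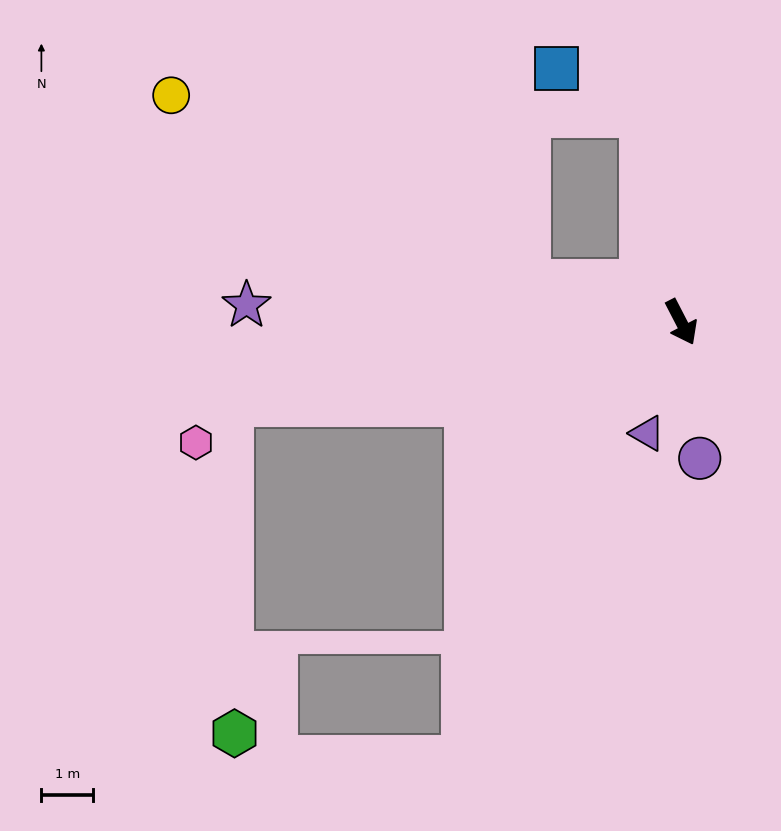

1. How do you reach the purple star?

turn right 120°, forward 8.4 m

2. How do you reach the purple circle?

turn right 20°, forward 2.7 m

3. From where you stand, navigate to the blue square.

blocked — turn left 164°, forward 4.1 m, then turn left 50°, forward 1.9 m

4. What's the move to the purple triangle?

turn right 44°, forward 2.3 m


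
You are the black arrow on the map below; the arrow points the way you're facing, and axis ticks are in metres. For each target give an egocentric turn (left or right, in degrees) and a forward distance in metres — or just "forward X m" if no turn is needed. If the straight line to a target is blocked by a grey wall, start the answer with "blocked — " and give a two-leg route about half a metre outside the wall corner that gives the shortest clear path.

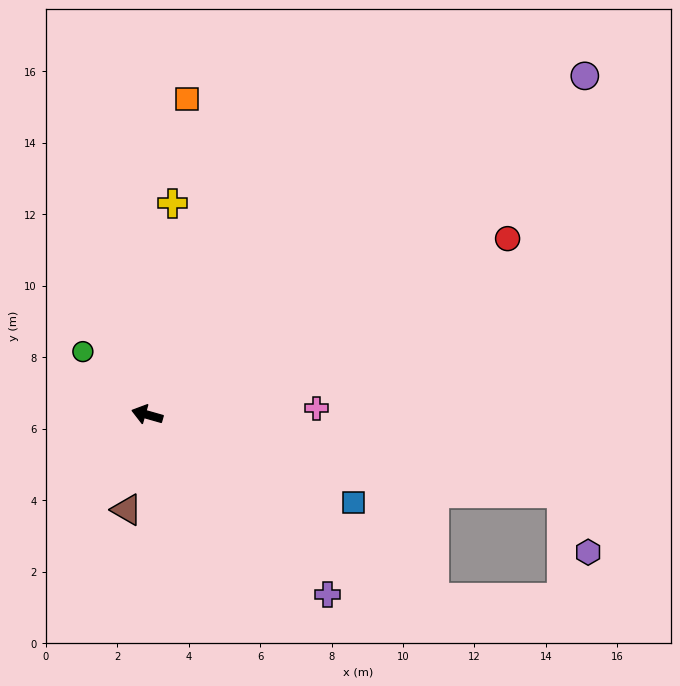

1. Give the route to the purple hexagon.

blocked — turn right 175°, forward 11.8 m, then turn right 56°, forward 1.8 m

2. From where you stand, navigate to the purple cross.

turn left 151°, forward 7.1 m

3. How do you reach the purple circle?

turn right 126°, forward 15.5 m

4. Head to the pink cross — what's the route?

turn right 162°, forward 4.7 m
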